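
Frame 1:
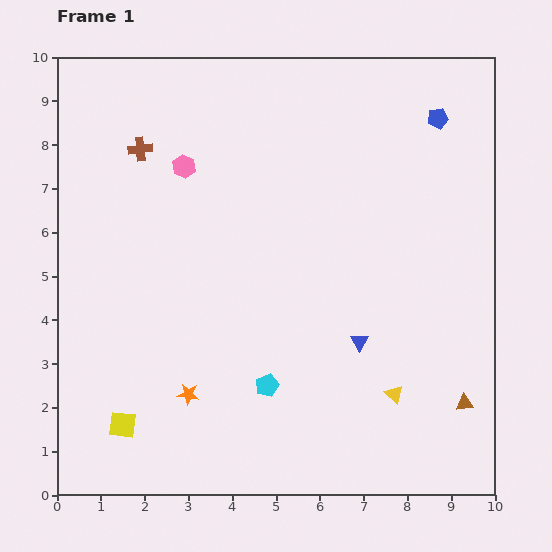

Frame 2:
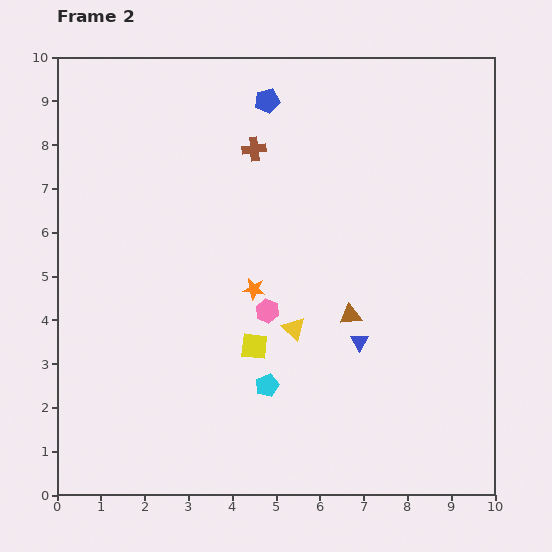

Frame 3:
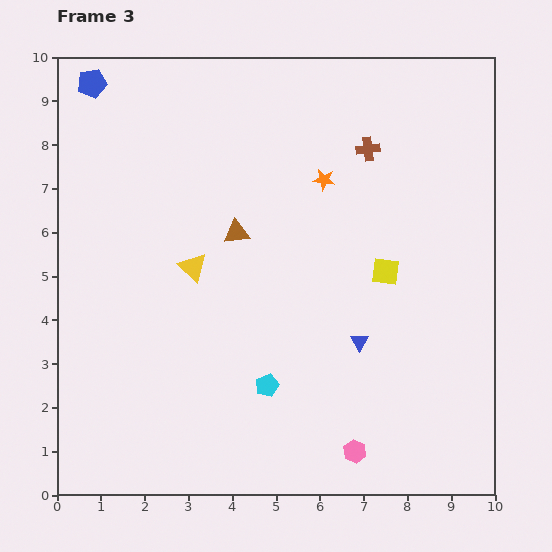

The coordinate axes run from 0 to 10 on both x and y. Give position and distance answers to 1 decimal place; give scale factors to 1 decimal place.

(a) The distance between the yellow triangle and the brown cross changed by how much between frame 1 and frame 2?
-3.9

Distance in frame 1: 8.1. Distance in frame 2: 4.2.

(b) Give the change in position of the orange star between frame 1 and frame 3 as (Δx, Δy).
(3.1, 4.9)

The orange star was at (3.0, 2.3) in frame 1 and (6.1, 7.2) in frame 3.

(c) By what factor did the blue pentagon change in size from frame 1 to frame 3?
1.4×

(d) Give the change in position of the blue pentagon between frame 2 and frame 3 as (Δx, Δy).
(-4.0, 0.4)

The blue pentagon was at (4.8, 9.0) in frame 2 and (0.8, 9.4) in frame 3.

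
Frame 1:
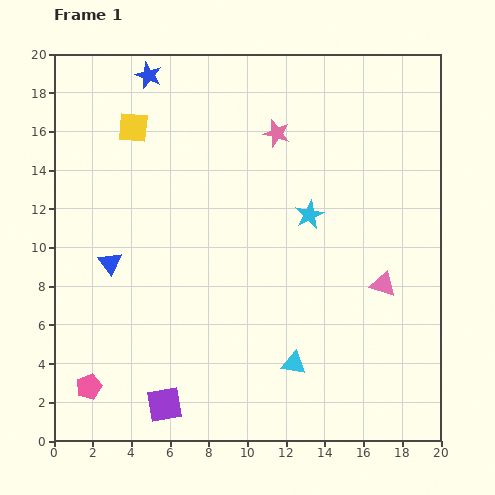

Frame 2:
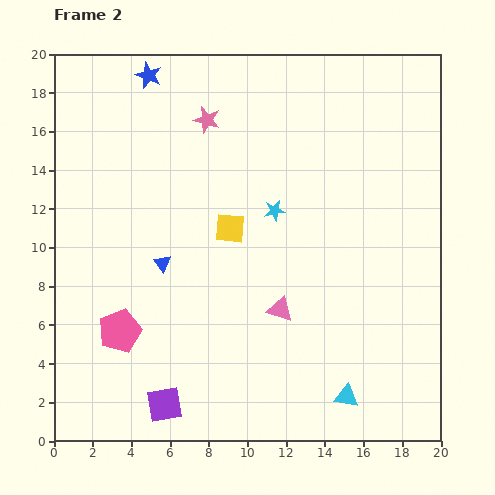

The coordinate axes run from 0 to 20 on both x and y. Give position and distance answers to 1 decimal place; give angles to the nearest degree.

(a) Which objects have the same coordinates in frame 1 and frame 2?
the purple square, the blue star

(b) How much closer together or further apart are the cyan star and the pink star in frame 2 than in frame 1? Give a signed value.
+1.4

Distance in frame 1: 4.5. Distance in frame 2: 5.9.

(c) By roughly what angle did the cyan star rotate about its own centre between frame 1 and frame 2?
17° clockwise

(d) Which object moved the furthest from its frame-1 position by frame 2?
the yellow square

(moved 7.2; next 5.5)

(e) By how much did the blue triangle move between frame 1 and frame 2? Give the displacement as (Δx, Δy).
(2.7, 0.0)

The blue triangle was at (2.9, 9.2) in frame 1 and (5.6, 9.2) in frame 2.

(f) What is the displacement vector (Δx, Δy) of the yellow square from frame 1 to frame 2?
(5.0, -5.2)

The yellow square was at (4.1, 16.2) in frame 1 and (9.1, 11.0) in frame 2.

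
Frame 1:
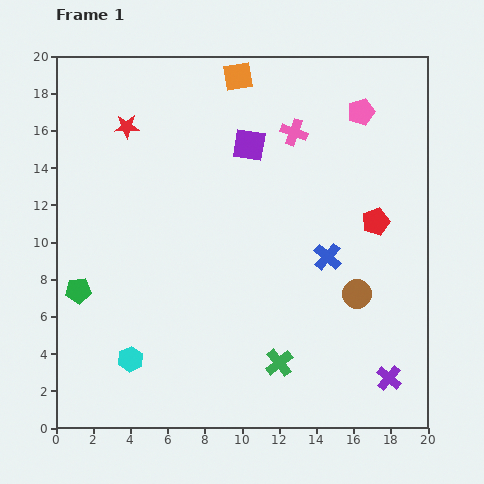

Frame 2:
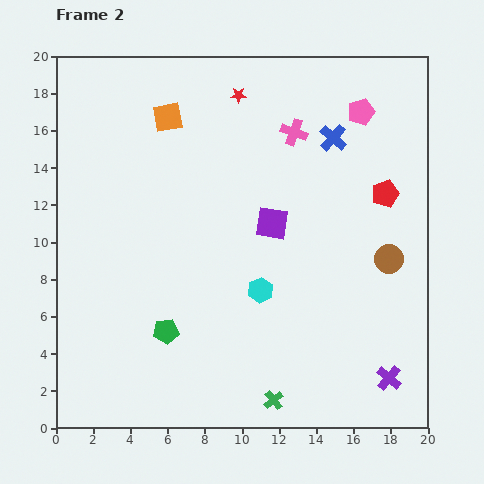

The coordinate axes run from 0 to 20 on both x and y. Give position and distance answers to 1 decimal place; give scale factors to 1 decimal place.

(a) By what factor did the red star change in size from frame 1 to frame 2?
0.6×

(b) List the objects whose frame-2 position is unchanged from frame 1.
the pink pentagon, the pink cross, the purple cross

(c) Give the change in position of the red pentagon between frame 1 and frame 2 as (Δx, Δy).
(0.5, 1.5)

The red pentagon was at (17.2, 11.1) in frame 1 and (17.7, 12.6) in frame 2.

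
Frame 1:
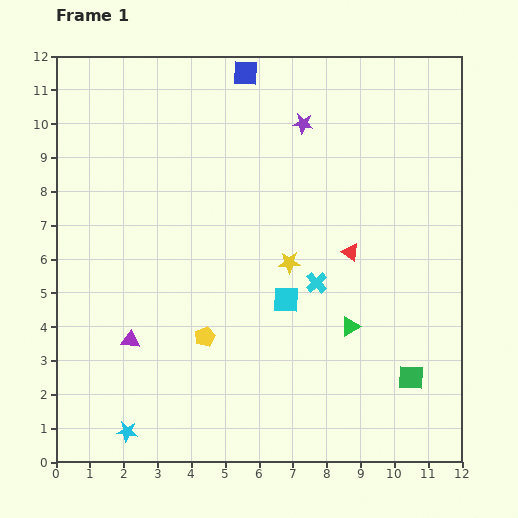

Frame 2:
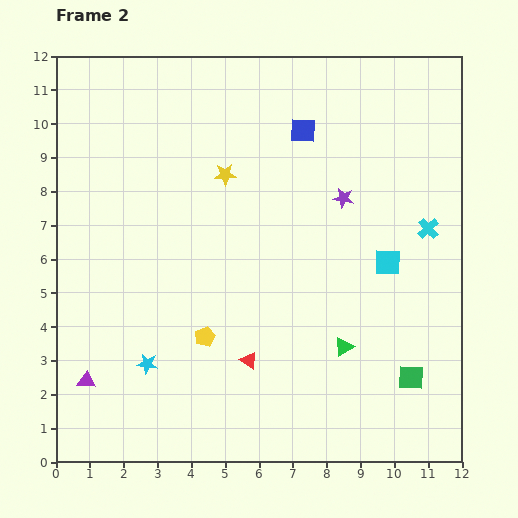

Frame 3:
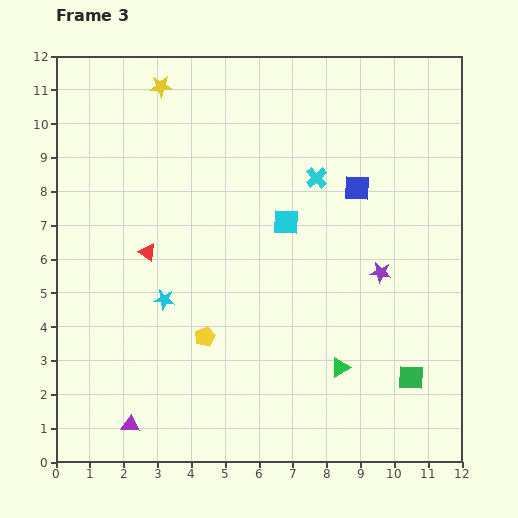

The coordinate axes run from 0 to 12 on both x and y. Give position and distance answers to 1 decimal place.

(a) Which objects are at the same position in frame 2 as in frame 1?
the green square, the yellow pentagon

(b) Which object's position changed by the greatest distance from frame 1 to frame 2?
the red triangle

(moved 4.4; next 3.7)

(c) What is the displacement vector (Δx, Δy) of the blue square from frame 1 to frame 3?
(3.3, -3.4)

The blue square was at (5.6, 11.5) in frame 1 and (8.9, 8.1) in frame 3.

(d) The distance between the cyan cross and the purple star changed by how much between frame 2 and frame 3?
+0.7

Distance in frame 2: 2.7. Distance in frame 3: 3.4.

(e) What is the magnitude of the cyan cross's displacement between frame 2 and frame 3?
3.6

The cyan cross moved from (11.0, 6.9) to (7.7, 8.4), a distance of √(3.3² + 1.5²) ≈ 3.6.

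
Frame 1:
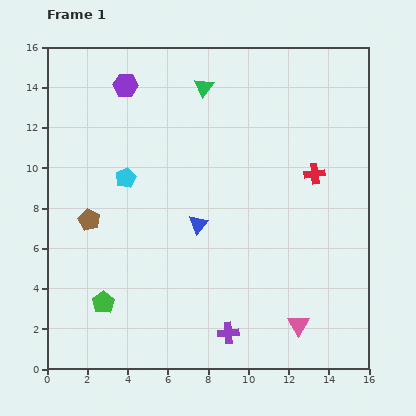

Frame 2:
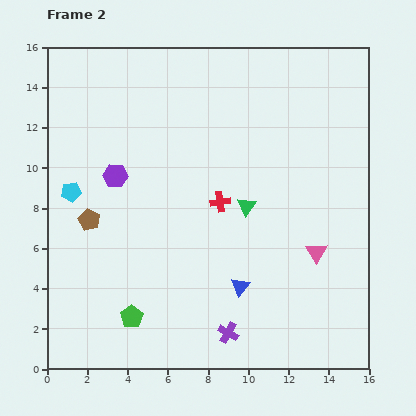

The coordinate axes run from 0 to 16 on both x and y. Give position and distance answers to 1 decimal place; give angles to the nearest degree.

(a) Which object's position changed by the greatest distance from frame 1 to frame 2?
the green triangle

(moved 6.3; next 4.9)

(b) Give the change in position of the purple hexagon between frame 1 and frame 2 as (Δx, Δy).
(-0.5, -4.5)

The purple hexagon was at (3.9, 14.1) in frame 1 and (3.4, 9.6) in frame 2.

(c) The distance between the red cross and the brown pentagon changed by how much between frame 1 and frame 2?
-4.8

Distance in frame 1: 11.4. Distance in frame 2: 6.6.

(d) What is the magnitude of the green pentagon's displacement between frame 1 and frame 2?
1.6

The green pentagon moved from (2.8, 3.3) to (4.2, 2.6), a distance of √(1.4² + 0.7²) ≈ 1.6.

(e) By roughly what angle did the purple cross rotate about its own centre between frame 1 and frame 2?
34° clockwise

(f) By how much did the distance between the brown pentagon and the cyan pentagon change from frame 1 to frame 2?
-1.1

Distance in frame 1: 2.8. Distance in frame 2: 1.7.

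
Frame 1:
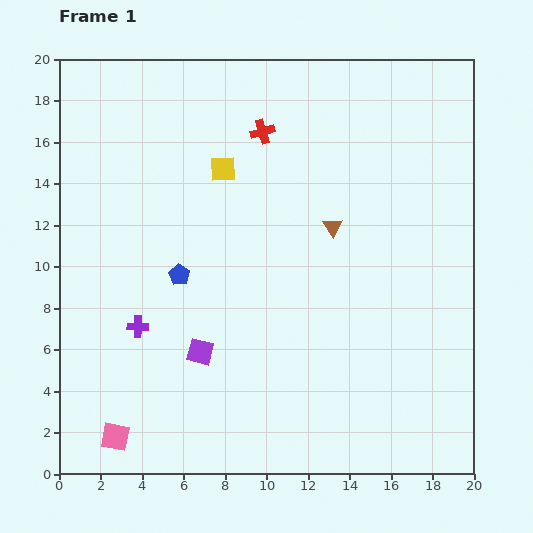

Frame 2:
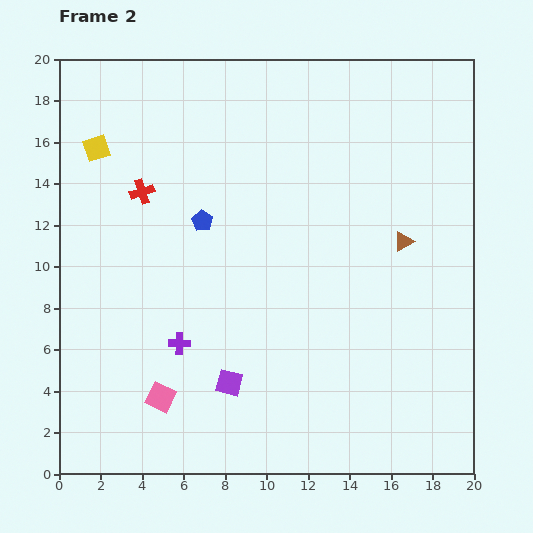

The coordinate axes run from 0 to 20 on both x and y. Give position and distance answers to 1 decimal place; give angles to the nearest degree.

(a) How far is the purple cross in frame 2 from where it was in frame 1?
2.2

The purple cross moved from (3.8, 7.1) to (5.8, 6.3), a distance of √(2.0² + 0.8²) ≈ 2.2.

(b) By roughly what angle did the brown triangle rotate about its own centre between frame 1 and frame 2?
34° clockwise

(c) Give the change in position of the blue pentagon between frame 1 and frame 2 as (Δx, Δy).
(1.1, 2.6)

The blue pentagon was at (5.8, 9.6) in frame 1 and (6.9, 12.2) in frame 2.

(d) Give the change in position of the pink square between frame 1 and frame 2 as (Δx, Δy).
(2.2, 1.9)

The pink square was at (2.7, 1.8) in frame 1 and (4.9, 3.7) in frame 2.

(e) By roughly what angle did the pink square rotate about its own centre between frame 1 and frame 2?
15° clockwise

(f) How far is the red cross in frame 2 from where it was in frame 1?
6.5

The red cross moved from (9.8, 16.5) to (4.0, 13.6), a distance of √(5.8² + 2.9²) ≈ 6.5.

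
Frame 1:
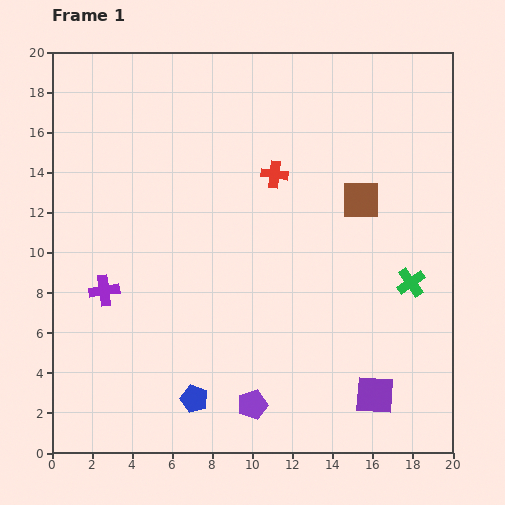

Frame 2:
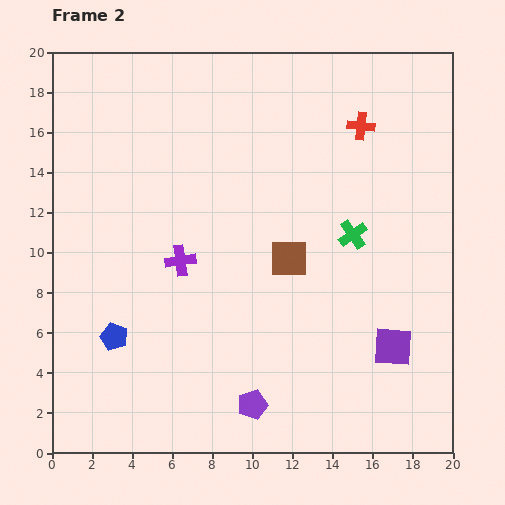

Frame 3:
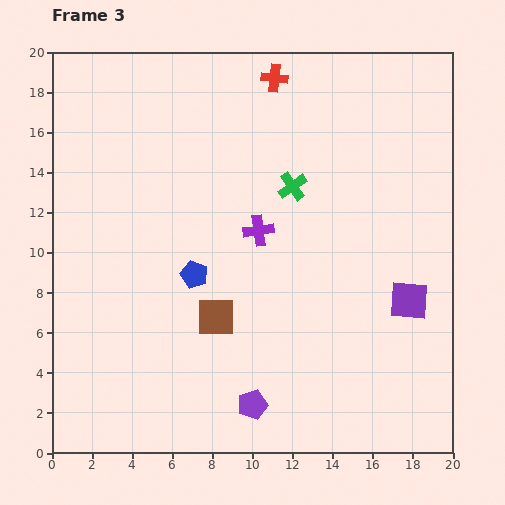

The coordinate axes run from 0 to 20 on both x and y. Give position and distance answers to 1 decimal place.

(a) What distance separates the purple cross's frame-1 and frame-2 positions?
4.1

The purple cross moved from (2.6, 8.1) to (6.4, 9.6), a distance of √(3.8² + 1.5²) ≈ 4.1.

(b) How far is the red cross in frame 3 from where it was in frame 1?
4.8

The red cross moved from (11.1, 13.9) to (11.1, 18.7), a distance of √(0.0² + 4.8²) ≈ 4.8.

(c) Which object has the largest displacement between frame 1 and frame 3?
the brown square

(moved 9.2; next 8.3)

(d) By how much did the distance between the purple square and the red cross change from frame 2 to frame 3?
+1.9

Distance in frame 2: 11.1. Distance in frame 3: 13.0.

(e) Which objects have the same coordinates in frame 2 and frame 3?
the purple pentagon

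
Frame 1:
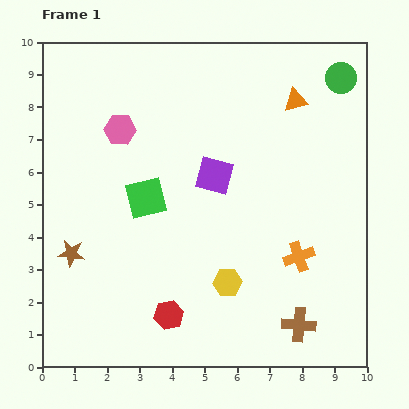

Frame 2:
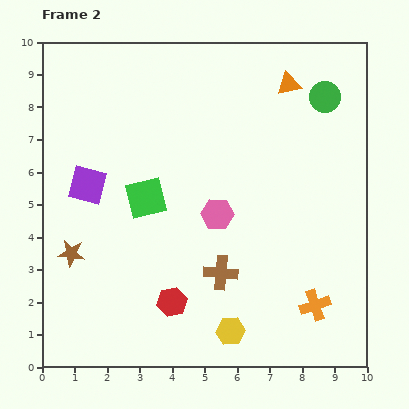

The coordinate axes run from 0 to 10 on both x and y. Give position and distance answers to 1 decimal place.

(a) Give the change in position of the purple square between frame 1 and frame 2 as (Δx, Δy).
(-3.9, -0.3)

The purple square was at (5.3, 5.9) in frame 1 and (1.4, 5.6) in frame 2.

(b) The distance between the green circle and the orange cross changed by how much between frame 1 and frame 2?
+0.7

Distance in frame 1: 5.7. Distance in frame 2: 6.4.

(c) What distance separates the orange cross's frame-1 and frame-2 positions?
1.6

The orange cross moved from (7.9, 3.4) to (8.4, 1.9), a distance of √(0.5² + 1.5²) ≈ 1.6.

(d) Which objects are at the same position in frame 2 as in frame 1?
the green square, the brown star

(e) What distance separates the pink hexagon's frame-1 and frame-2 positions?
4.0

The pink hexagon moved from (2.4, 7.3) to (5.4, 4.7), a distance of √(3.0² + 2.6²) ≈ 4.0.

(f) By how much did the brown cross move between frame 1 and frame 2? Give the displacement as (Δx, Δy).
(-2.4, 1.6)

The brown cross was at (7.9, 1.3) in frame 1 and (5.5, 2.9) in frame 2.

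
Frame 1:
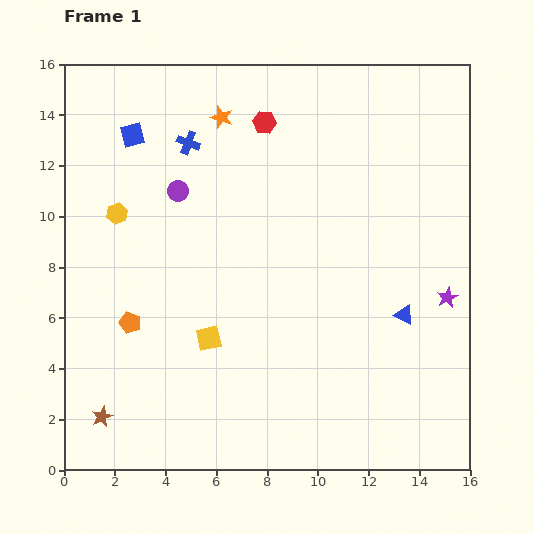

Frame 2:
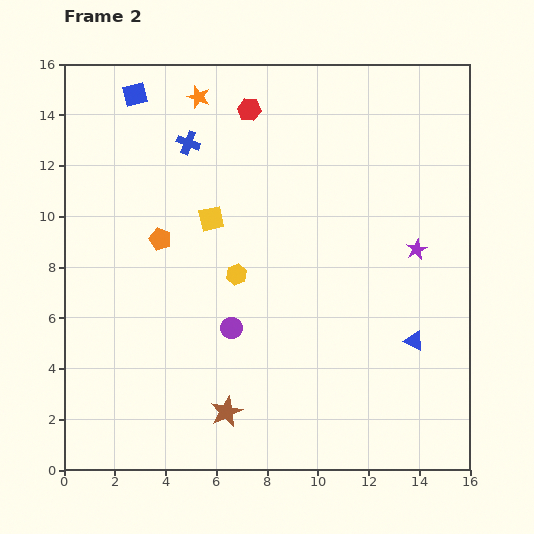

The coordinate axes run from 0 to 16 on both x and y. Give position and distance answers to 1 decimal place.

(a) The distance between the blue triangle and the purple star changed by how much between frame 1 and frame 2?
+1.8

Distance in frame 1: 1.8. Distance in frame 2: 3.6.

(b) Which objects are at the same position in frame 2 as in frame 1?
the blue cross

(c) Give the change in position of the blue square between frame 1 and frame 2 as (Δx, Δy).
(0.1, 1.6)

The blue square was at (2.7, 13.2) in frame 1 and (2.8, 14.8) in frame 2.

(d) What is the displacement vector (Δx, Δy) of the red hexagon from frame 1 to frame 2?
(-0.6, 0.5)

The red hexagon was at (7.9, 13.7) in frame 1 and (7.3, 14.2) in frame 2.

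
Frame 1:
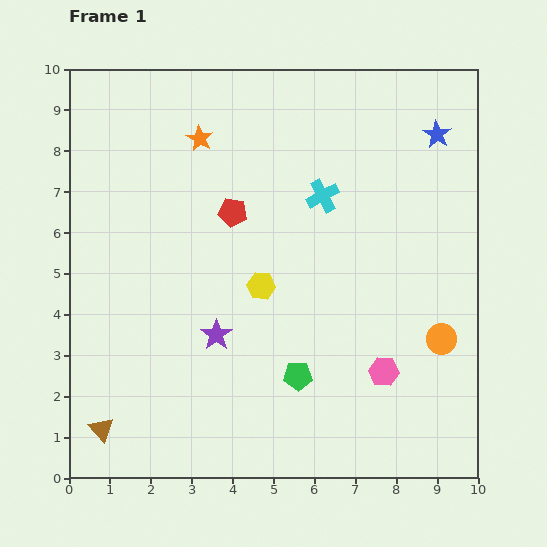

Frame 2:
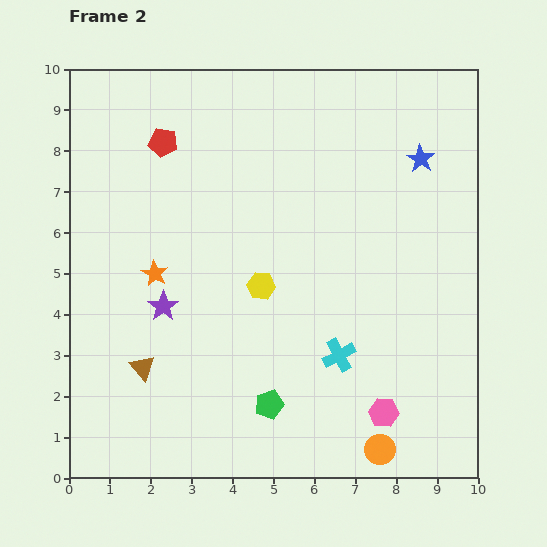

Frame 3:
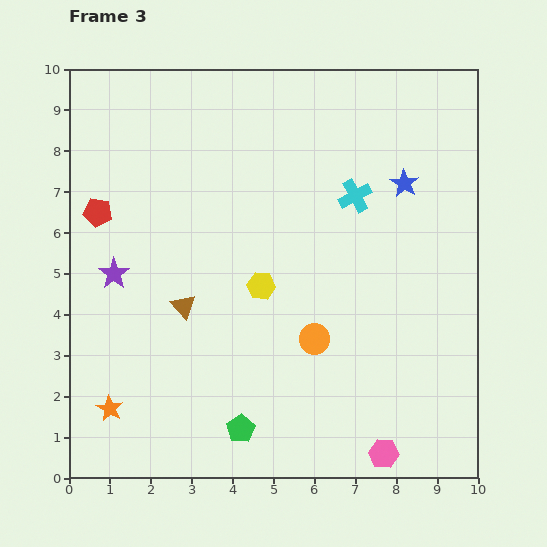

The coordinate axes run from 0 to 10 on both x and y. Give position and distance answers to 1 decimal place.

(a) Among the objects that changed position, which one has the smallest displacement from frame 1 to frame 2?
the blue star

(moved 0.7)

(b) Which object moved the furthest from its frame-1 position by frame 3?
the orange star

(moved 7.0; next 3.6)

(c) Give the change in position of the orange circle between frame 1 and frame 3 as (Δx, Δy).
(-3.1, 0.0)

The orange circle was at (9.1, 3.4) in frame 1 and (6.0, 3.4) in frame 3.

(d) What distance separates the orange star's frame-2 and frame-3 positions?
3.5

The orange star moved from (2.1, 5.0) to (1.0, 1.7), a distance of √(1.1² + 3.3²) ≈ 3.5.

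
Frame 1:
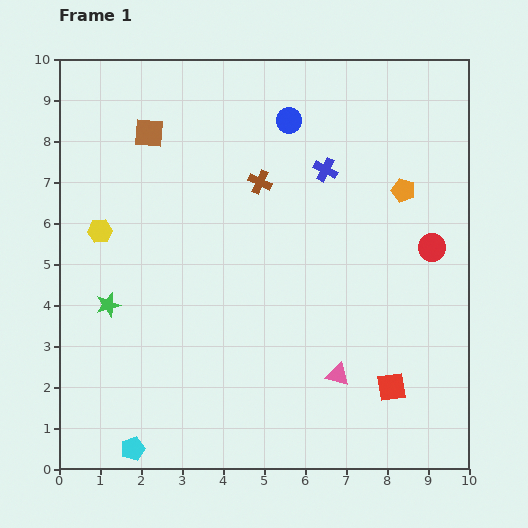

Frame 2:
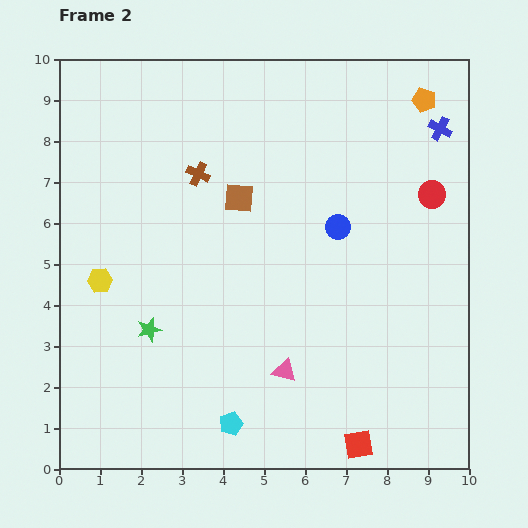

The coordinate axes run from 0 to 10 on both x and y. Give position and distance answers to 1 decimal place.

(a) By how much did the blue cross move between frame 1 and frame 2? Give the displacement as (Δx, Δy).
(2.8, 1.0)

The blue cross was at (6.5, 7.3) in frame 1 and (9.3, 8.3) in frame 2.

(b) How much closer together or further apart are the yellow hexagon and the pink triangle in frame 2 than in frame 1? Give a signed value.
-1.8

Distance in frame 1: 6.8. Distance in frame 2: 5.0.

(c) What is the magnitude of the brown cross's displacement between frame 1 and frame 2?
1.5

The brown cross moved from (4.9, 7.0) to (3.4, 7.2), a distance of √(1.5² + 0.2²) ≈ 1.5.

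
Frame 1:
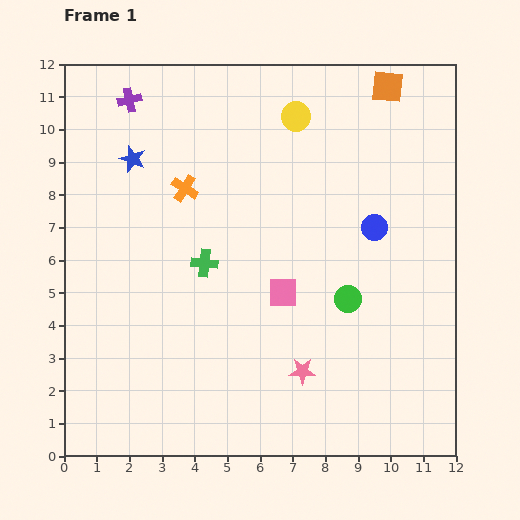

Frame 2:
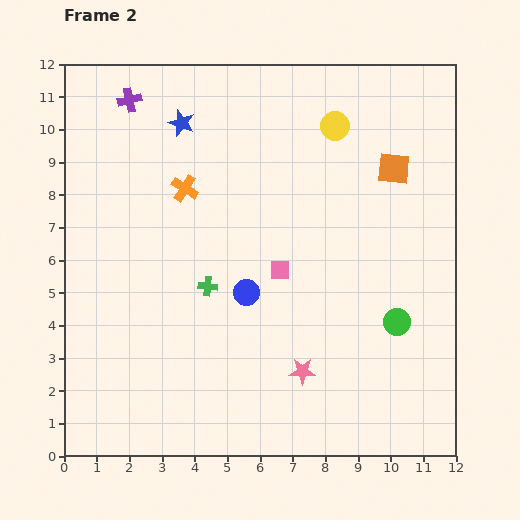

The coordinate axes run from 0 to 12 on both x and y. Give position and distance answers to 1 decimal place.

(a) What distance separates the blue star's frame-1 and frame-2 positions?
1.9

The blue star moved from (2.1, 9.1) to (3.6, 10.2), a distance of √(1.5² + 1.1²) ≈ 1.9.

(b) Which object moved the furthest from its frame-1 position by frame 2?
the blue circle

(moved 4.4; next 2.5)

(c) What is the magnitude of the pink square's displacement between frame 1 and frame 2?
0.7

The pink square moved from (6.7, 5.0) to (6.6, 5.7), a distance of √(0.1² + 0.7²) ≈ 0.7.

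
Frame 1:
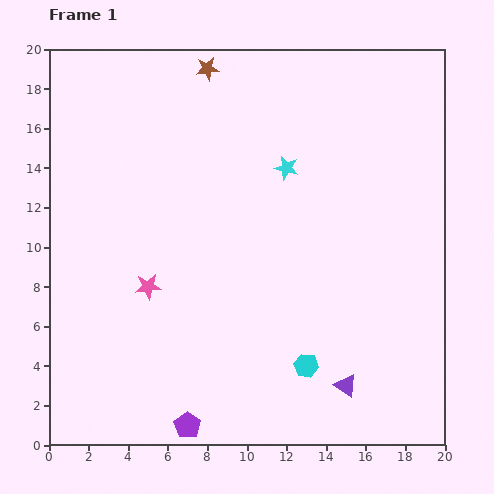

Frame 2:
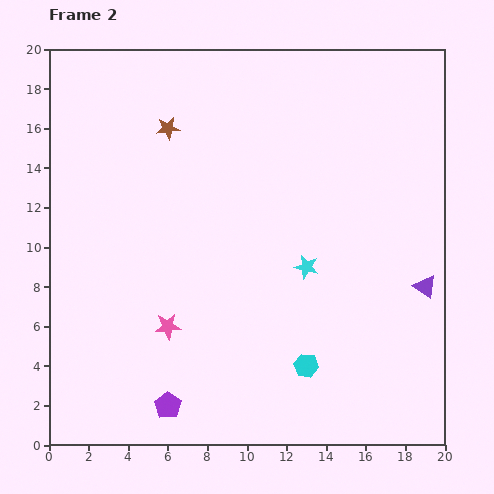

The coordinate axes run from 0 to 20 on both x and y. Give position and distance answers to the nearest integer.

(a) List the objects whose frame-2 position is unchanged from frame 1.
the cyan hexagon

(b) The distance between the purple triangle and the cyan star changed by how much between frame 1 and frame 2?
-5

Distance in frame 1: 11. Distance in frame 2: 6.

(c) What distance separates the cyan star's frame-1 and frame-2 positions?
5

The cyan star moved from (12, 14) to (13, 9), a distance of √(1² + 5²) ≈ 5.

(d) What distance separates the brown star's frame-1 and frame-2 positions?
4

The brown star moved from (8, 19) to (6, 16), a distance of √(2² + 3²) ≈ 4.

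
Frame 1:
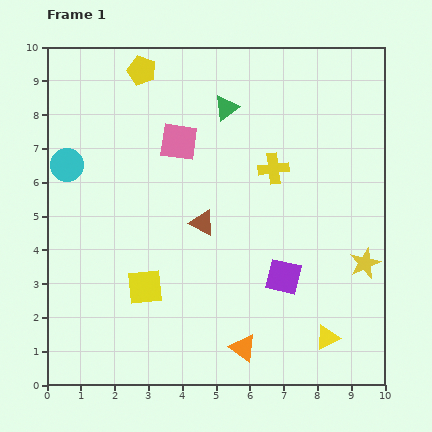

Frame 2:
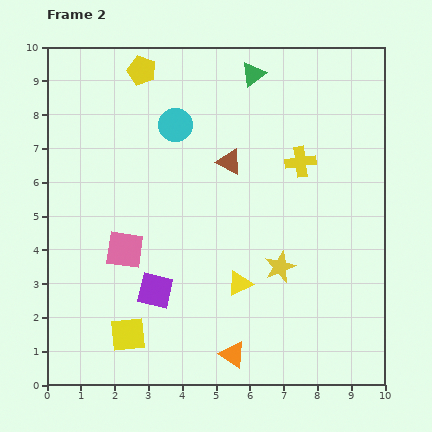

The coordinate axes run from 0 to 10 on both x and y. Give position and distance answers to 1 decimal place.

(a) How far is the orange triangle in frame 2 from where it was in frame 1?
0.4

The orange triangle moved from (5.8, 1.1) to (5.5, 0.9), a distance of √(0.3² + 0.2²) ≈ 0.4.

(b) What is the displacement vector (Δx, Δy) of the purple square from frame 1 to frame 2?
(-3.8, -0.4)

The purple square was at (7.0, 3.2) in frame 1 and (3.2, 2.8) in frame 2.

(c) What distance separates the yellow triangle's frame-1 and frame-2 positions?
3.1

The yellow triangle moved from (8.3, 1.4) to (5.7, 3.0), a distance of √(2.6² + 1.6²) ≈ 3.1.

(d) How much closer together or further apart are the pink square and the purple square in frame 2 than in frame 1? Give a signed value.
-3.6

Distance in frame 1: 5.1. Distance in frame 2: 1.5.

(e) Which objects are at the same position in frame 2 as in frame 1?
the yellow pentagon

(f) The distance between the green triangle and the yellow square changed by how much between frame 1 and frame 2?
+2.7

Distance in frame 1: 5.8. Distance in frame 2: 8.5.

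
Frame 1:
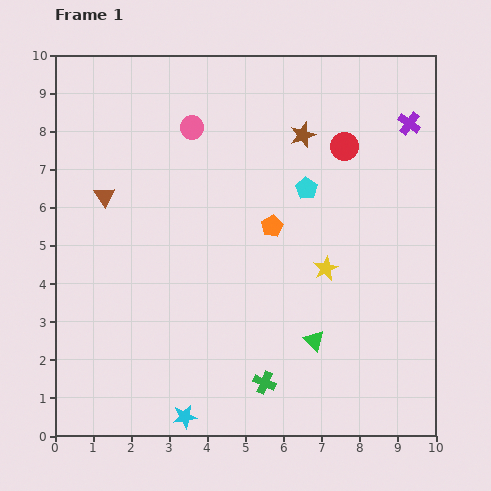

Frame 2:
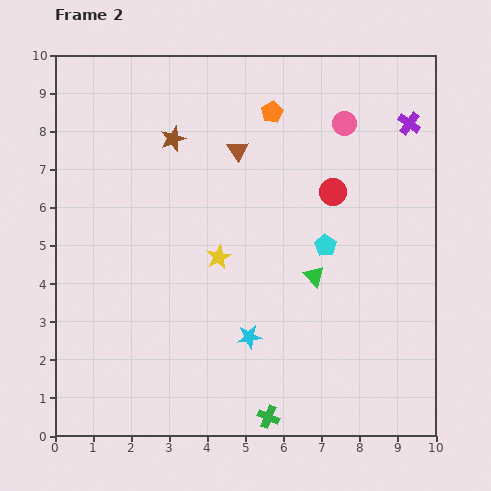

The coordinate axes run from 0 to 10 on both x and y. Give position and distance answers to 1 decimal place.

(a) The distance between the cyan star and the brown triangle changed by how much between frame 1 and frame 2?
-1.3

Distance in frame 1: 6.2. Distance in frame 2: 4.9.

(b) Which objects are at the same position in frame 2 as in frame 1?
the purple cross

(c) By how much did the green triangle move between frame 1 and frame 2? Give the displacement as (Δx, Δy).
(0.0, 1.7)

The green triangle was at (6.8, 2.5) in frame 1 and (6.8, 4.2) in frame 2.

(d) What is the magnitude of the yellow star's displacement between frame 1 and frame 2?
2.8

The yellow star moved from (7.1, 4.4) to (4.3, 4.7), a distance of √(2.8² + 0.3²) ≈ 2.8.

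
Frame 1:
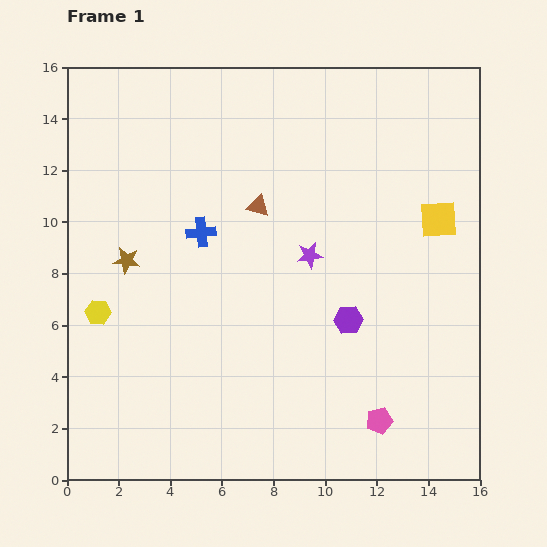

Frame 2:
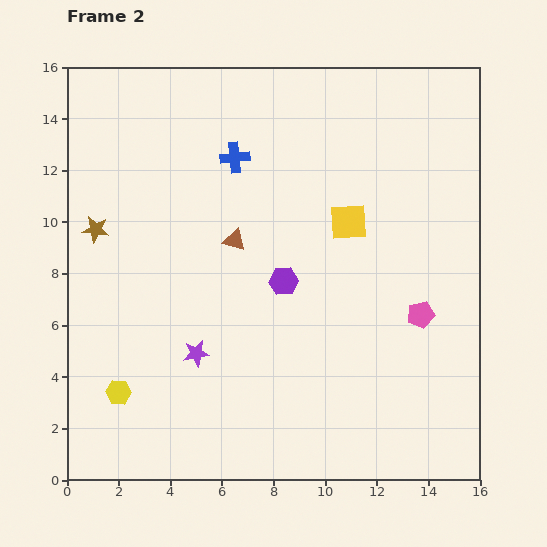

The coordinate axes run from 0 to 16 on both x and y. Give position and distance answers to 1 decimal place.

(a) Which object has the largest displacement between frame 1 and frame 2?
the purple star

(moved 5.8; next 4.4)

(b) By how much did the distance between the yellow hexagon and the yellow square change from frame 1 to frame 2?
-2.6

Distance in frame 1: 13.7. Distance in frame 2: 11.1.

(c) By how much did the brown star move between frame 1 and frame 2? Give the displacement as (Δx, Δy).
(-1.2, 1.2)

The brown star was at (2.3, 8.5) in frame 1 and (1.1, 9.7) in frame 2.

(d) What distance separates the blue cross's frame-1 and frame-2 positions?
3.2

The blue cross moved from (5.2, 9.6) to (6.5, 12.5), a distance of √(1.3² + 2.9²) ≈ 3.2.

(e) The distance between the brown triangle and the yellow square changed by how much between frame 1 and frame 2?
-2.5

Distance in frame 1: 7.0. Distance in frame 2: 4.5.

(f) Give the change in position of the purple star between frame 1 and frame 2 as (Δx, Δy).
(-4.4, -3.8)

The purple star was at (9.4, 8.7) in frame 1 and (5.0, 4.9) in frame 2.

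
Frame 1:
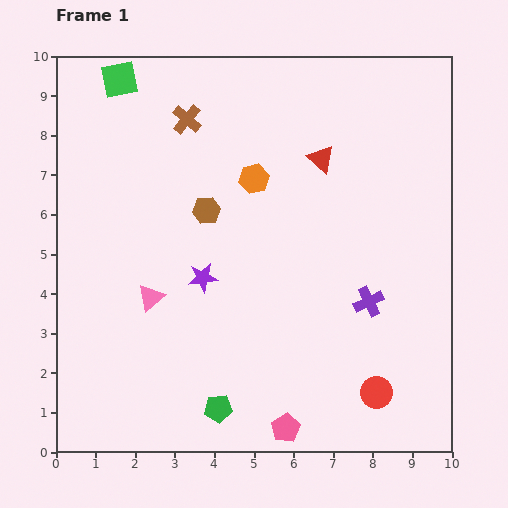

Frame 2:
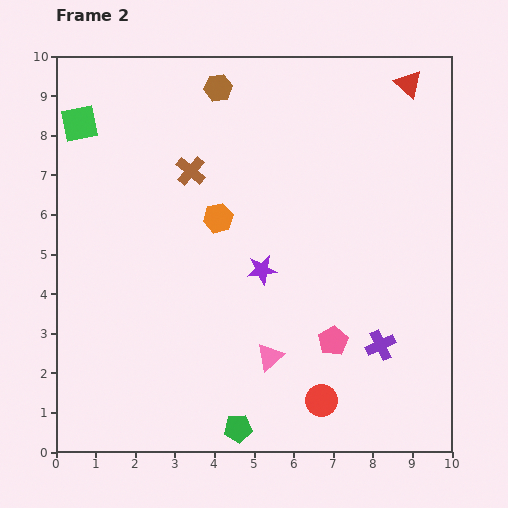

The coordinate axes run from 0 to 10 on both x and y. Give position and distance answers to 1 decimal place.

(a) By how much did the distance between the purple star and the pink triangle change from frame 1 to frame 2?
+0.8

Distance in frame 1: 1.4. Distance in frame 2: 2.2.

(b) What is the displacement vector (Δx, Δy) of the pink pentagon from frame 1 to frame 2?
(1.2, 2.2)

The pink pentagon was at (5.8, 0.6) in frame 1 and (7.0, 2.8) in frame 2.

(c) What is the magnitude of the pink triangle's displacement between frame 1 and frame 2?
3.4

The pink triangle moved from (2.4, 3.9) to (5.4, 2.4), a distance of √(3.0² + 1.5²) ≈ 3.4.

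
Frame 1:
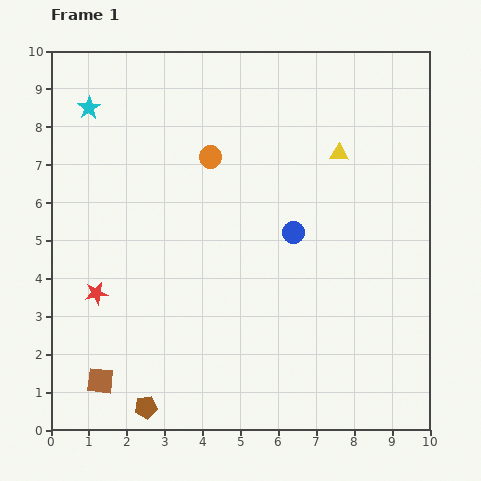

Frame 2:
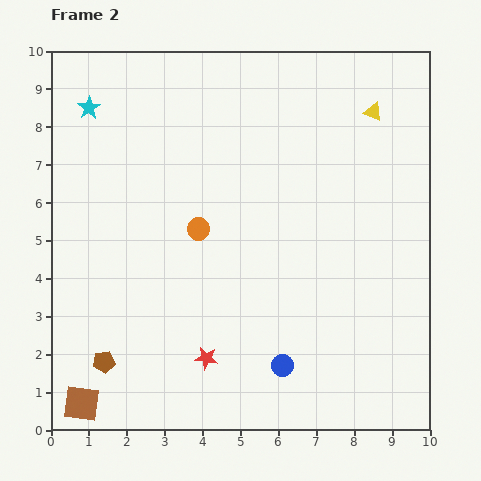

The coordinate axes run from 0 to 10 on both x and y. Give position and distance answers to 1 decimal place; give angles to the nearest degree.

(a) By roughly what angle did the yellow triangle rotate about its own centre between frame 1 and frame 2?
17° clockwise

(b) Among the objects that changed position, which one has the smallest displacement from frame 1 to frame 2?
the brown square

(moved 0.8)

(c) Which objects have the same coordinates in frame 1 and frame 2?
the cyan star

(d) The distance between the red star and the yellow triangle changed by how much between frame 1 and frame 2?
+0.4

Distance in frame 1: 7.4. Distance in frame 2: 7.8.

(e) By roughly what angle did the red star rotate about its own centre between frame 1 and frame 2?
16° clockwise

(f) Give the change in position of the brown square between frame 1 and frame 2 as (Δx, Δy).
(-0.5, -0.6)

The brown square was at (1.3, 1.3) in frame 1 and (0.8, 0.7) in frame 2.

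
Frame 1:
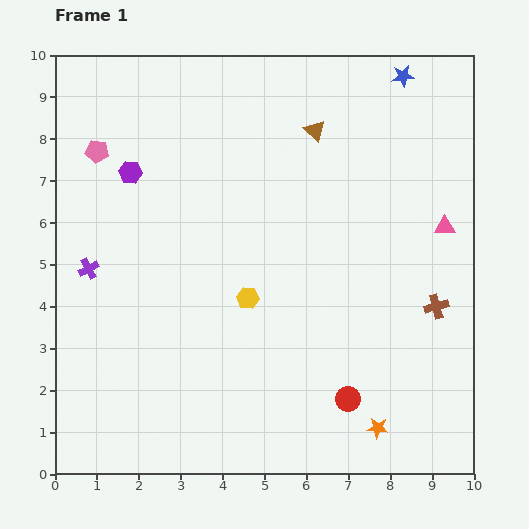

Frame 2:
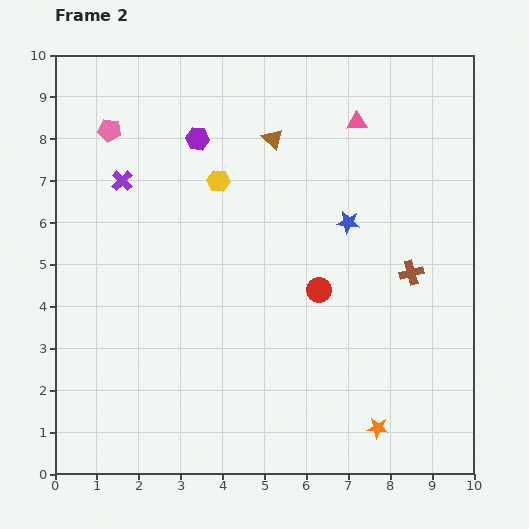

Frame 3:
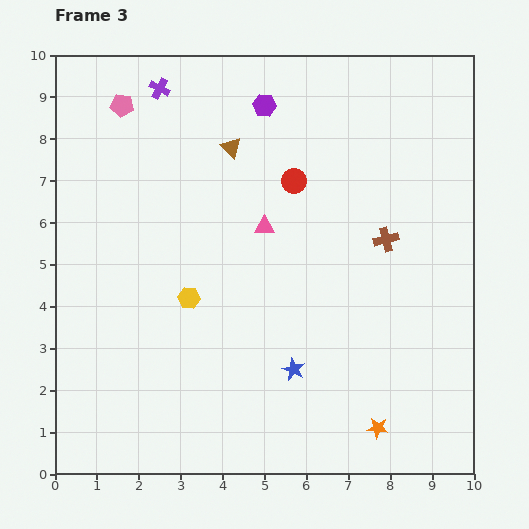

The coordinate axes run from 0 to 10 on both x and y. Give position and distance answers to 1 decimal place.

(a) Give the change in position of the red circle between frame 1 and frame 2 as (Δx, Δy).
(-0.7, 2.6)

The red circle was at (7.0, 1.8) in frame 1 and (6.3, 4.4) in frame 2.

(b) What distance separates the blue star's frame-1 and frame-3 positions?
7.5

The blue star moved from (8.3, 9.5) to (5.7, 2.5), a distance of √(2.6² + 7.0²) ≈ 7.5.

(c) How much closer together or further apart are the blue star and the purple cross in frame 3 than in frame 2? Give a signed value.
+1.9

Distance in frame 2: 5.5. Distance in frame 3: 7.4.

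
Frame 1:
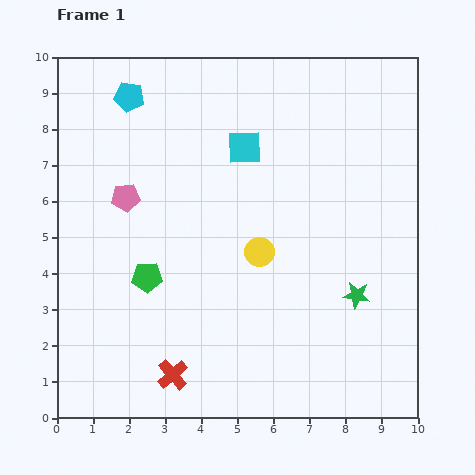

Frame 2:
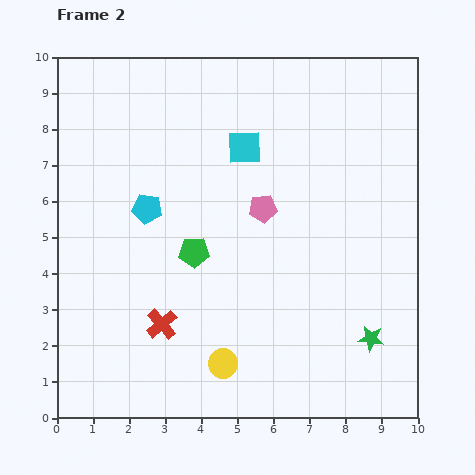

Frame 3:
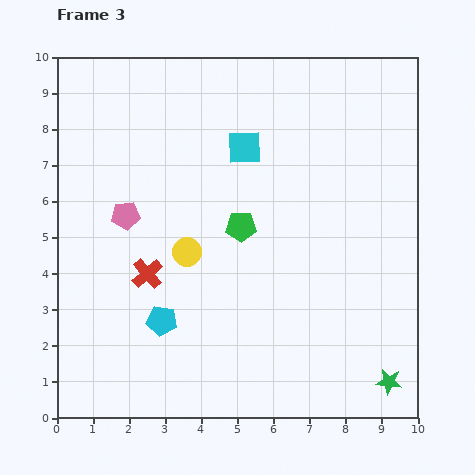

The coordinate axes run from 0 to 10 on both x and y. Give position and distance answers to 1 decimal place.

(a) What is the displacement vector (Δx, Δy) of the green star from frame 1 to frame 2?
(0.4, -1.2)

The green star was at (8.3, 3.4) in frame 1 and (8.7, 2.2) in frame 2.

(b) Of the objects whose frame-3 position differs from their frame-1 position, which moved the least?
the pink pentagon

(moved 0.5)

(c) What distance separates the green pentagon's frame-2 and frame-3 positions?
1.5

The green pentagon moved from (3.8, 4.6) to (5.1, 5.3), a distance of √(1.3² + 0.7²) ≈ 1.5.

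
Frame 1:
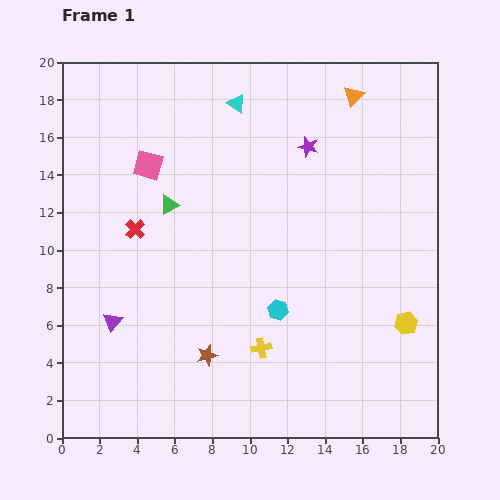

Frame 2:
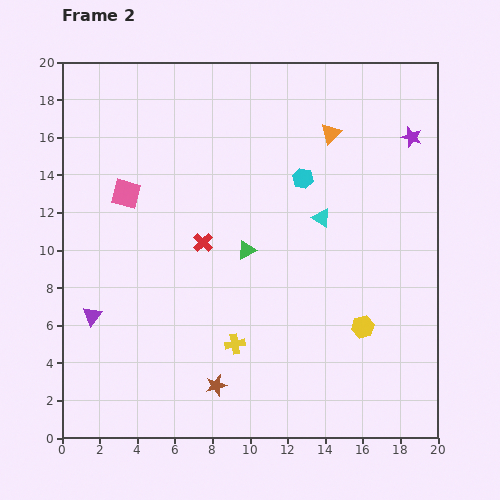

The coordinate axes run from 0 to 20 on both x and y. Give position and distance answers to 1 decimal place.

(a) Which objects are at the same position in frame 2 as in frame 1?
none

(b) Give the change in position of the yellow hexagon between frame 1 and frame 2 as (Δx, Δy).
(-2.3, -0.2)

The yellow hexagon was at (18.3, 6.1) in frame 1 and (16.0, 5.9) in frame 2.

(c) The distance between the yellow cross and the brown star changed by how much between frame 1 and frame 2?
-0.5

Distance in frame 1: 2.9. Distance in frame 2: 2.4.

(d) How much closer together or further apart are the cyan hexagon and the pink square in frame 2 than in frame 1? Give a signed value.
-0.9

Distance in frame 1: 10.3. Distance in frame 2: 9.4.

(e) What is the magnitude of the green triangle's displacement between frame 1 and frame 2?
4.8

The green triangle moved from (5.7, 12.4) to (9.8, 10.0), a distance of √(4.1² + 2.4²) ≈ 4.8.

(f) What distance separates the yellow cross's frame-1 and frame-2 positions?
1.4

The yellow cross moved from (10.6, 4.8) to (9.2, 5.0), a distance of √(1.4² + 0.2²) ≈ 1.4.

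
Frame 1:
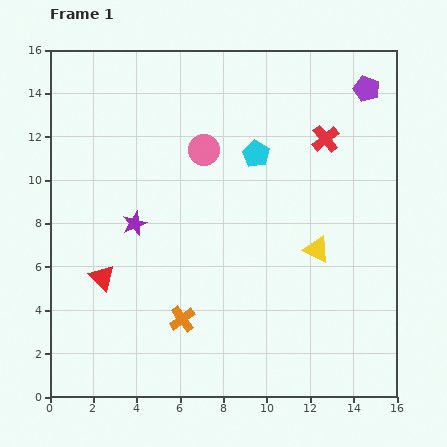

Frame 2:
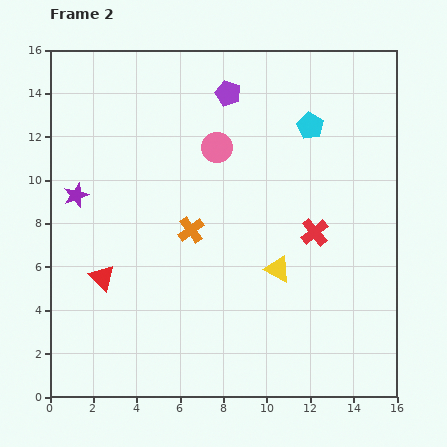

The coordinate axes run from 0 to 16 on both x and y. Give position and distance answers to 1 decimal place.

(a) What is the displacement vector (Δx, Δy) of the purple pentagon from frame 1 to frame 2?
(-6.4, -0.2)

The purple pentagon was at (14.6, 14.2) in frame 1 and (8.2, 14.0) in frame 2.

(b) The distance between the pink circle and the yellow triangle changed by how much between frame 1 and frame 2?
-0.6

Distance in frame 1: 6.9. Distance in frame 2: 6.3.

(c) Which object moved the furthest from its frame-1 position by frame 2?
the purple pentagon

(moved 6.4; next 4.3)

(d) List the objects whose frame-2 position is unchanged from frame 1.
the red triangle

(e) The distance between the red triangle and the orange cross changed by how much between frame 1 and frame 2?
+0.5

Distance in frame 1: 4.2. Distance in frame 2: 4.7.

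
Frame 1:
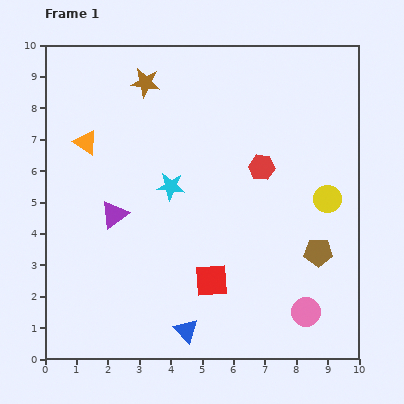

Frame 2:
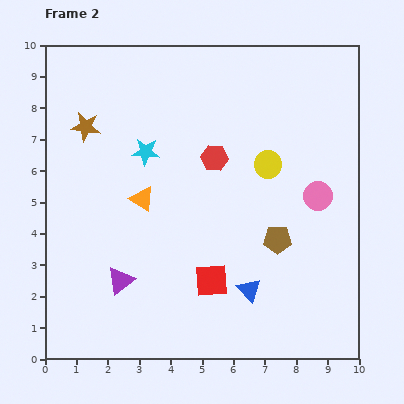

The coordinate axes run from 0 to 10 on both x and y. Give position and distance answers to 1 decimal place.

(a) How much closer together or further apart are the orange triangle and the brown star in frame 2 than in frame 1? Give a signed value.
+0.2

Distance in frame 1: 2.7. Distance in frame 2: 2.9.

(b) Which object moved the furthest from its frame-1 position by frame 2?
the pink circle

(moved 3.7; next 2.5)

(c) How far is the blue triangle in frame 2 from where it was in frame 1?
2.4

The blue triangle moved from (4.5, 0.9) to (6.5, 2.2), a distance of √(2.0² + 1.3²) ≈ 2.4.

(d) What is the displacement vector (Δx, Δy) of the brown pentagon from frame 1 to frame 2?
(-1.3, 0.4)

The brown pentagon was at (8.7, 3.4) in frame 1 and (7.4, 3.8) in frame 2.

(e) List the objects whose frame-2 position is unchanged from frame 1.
the red square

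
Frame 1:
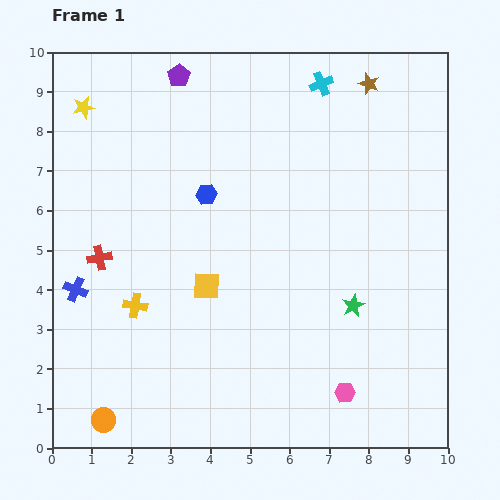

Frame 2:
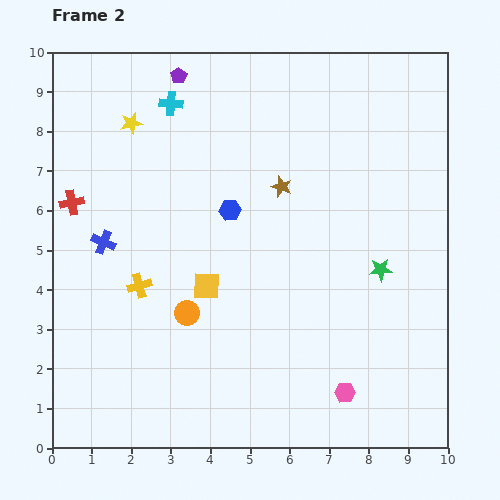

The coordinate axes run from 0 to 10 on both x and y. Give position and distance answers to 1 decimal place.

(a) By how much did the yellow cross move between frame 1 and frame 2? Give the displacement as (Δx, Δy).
(0.1, 0.5)

The yellow cross was at (2.1, 3.6) in frame 1 and (2.2, 4.1) in frame 2.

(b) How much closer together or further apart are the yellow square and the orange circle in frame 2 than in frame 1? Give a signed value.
-3.4

Distance in frame 1: 4.3. Distance in frame 2: 0.9.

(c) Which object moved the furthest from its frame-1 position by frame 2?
the cyan cross

(moved 3.8; next 3.4)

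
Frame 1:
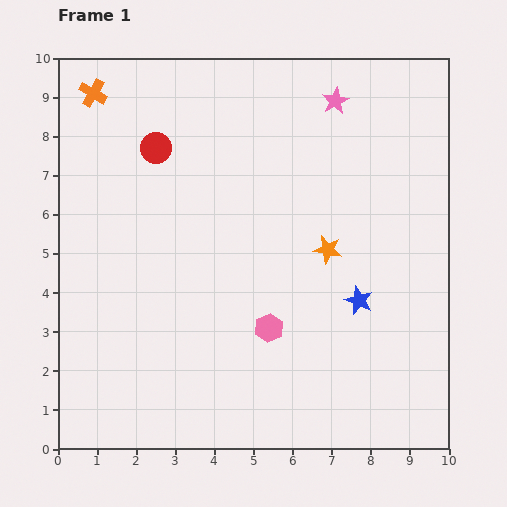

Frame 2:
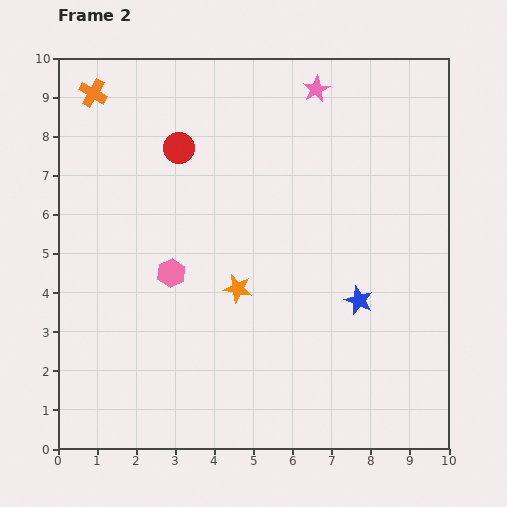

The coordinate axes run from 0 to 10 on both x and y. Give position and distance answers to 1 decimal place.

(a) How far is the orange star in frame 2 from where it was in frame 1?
2.5

The orange star moved from (6.9, 5.1) to (4.6, 4.1), a distance of √(2.3² + 1.0²) ≈ 2.5.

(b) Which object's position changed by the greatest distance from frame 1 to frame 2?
the pink hexagon

(moved 2.9; next 2.5)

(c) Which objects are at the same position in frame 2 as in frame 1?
the orange cross, the blue star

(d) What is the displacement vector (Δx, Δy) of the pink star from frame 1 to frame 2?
(-0.5, 0.3)

The pink star was at (7.1, 8.9) in frame 1 and (6.6, 9.2) in frame 2.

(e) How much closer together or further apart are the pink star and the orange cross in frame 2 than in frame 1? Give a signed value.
-0.5

Distance in frame 1: 6.2. Distance in frame 2: 5.7.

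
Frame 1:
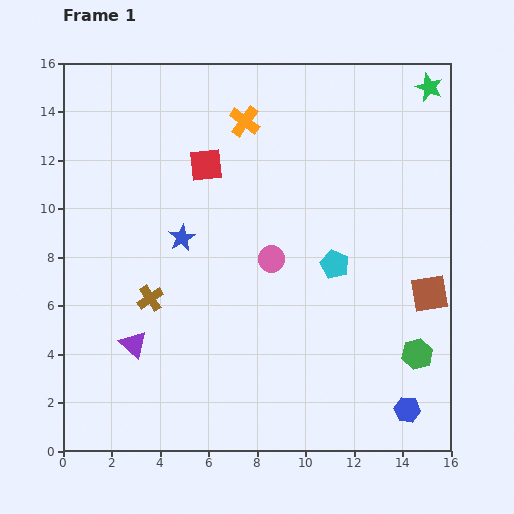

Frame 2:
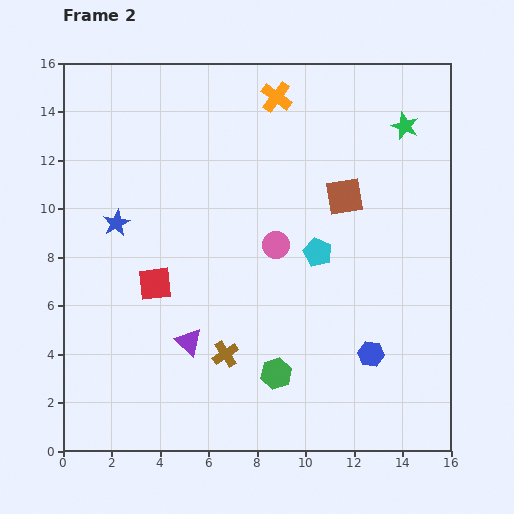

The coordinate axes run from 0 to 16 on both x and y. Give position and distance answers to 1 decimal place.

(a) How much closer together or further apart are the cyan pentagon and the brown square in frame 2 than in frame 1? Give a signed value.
-1.6

Distance in frame 1: 4.1. Distance in frame 2: 2.5.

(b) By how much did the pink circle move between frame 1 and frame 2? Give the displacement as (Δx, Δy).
(0.2, 0.6)

The pink circle was at (8.6, 7.9) in frame 1 and (8.8, 8.5) in frame 2.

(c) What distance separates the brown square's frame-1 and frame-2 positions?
5.3

The brown square moved from (15.1, 6.5) to (11.6, 10.5), a distance of √(3.5² + 4.0²) ≈ 5.3.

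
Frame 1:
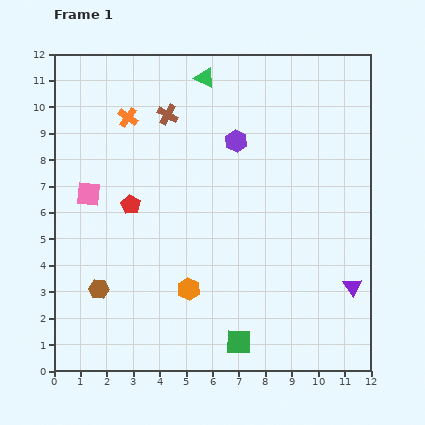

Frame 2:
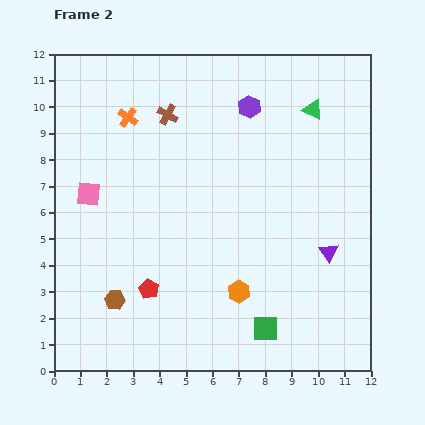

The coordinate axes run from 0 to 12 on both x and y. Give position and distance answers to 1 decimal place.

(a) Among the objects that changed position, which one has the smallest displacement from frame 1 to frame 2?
the brown hexagon

(moved 0.7)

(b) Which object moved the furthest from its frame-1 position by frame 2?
the green triangle

(moved 4.3; next 3.3)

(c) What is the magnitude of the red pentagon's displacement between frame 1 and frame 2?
3.3

The red pentagon moved from (2.9, 6.3) to (3.6, 3.1), a distance of √(0.7² + 3.2²) ≈ 3.3.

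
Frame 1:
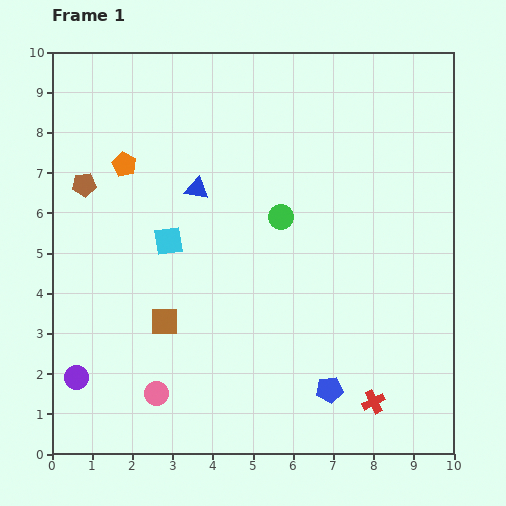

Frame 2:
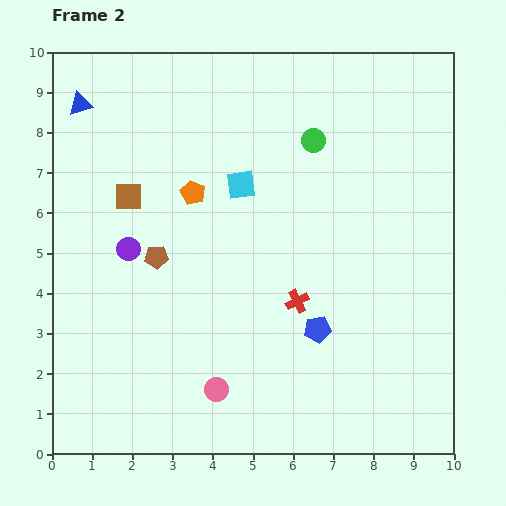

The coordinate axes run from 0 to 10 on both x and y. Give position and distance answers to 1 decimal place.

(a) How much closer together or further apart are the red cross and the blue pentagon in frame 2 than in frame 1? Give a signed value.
-0.2

Distance in frame 1: 1.1. Distance in frame 2: 0.9.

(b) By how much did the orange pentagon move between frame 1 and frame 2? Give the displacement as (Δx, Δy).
(1.7, -0.7)

The orange pentagon was at (1.8, 7.2) in frame 1 and (3.5, 6.5) in frame 2.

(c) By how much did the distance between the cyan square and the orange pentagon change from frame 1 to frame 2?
-1.0

Distance in frame 1: 2.2. Distance in frame 2: 1.2.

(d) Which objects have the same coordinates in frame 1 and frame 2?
none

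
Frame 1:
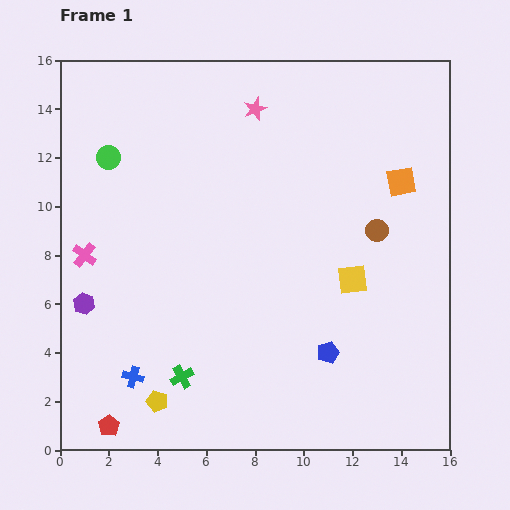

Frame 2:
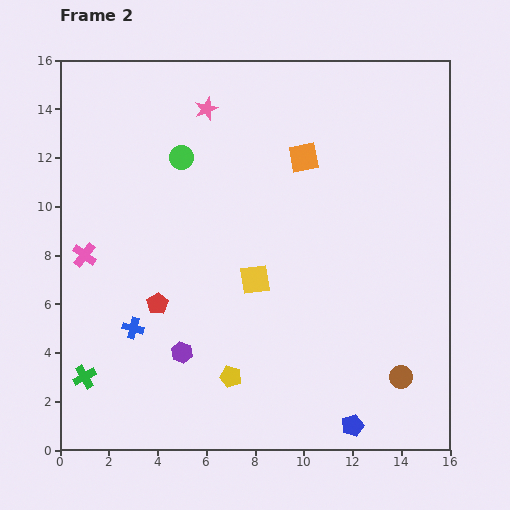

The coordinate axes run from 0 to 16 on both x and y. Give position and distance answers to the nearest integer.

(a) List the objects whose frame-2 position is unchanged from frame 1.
the pink cross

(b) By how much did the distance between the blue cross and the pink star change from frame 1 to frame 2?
-3

Distance in frame 1: 12. Distance in frame 2: 9.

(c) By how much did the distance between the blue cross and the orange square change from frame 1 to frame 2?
-4

Distance in frame 1: 14. Distance in frame 2: 10.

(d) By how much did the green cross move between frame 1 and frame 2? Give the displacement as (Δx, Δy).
(-4, 0)

The green cross was at (5, 3) in frame 1 and (1, 3) in frame 2.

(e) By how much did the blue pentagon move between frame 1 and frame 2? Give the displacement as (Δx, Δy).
(1, -3)

The blue pentagon was at (11, 4) in frame 1 and (12, 1) in frame 2.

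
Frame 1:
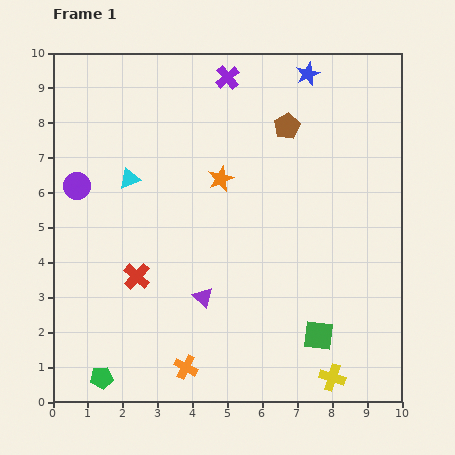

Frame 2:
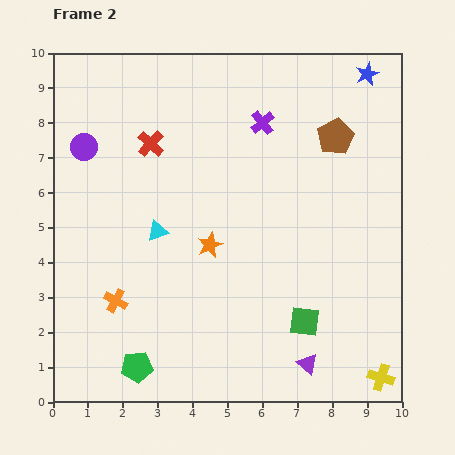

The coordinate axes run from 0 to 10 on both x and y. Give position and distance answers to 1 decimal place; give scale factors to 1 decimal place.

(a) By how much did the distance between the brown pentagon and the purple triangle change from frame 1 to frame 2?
+1.0

Distance in frame 1: 5.5. Distance in frame 2: 6.5.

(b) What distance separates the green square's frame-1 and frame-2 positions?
0.6

The green square moved from (7.6, 1.9) to (7.2, 2.3), a distance of √(0.4² + 0.4²) ≈ 0.6.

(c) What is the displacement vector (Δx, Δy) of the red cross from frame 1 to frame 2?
(0.4, 3.8)

The red cross was at (2.4, 3.6) in frame 1 and (2.8, 7.4) in frame 2.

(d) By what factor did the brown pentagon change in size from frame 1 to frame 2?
1.4×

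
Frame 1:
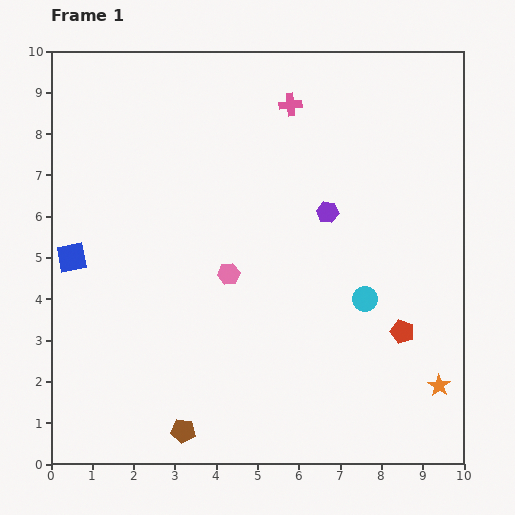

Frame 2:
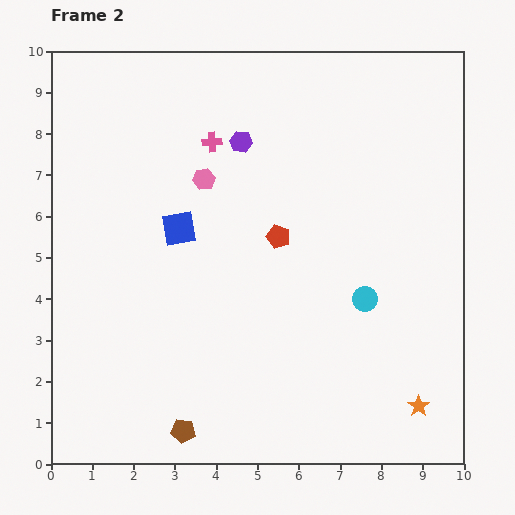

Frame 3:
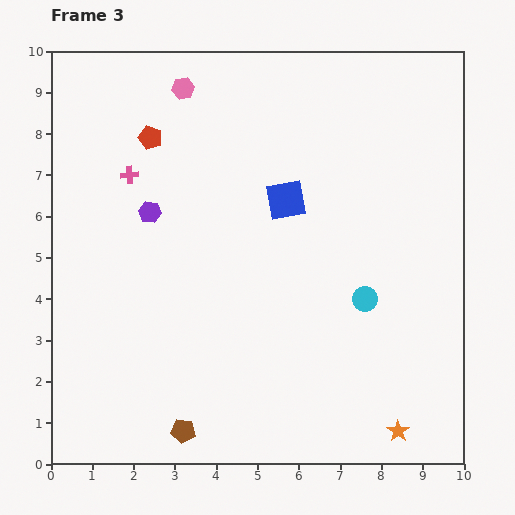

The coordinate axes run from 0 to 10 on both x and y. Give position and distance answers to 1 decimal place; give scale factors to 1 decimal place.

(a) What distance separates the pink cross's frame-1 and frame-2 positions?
2.1

The pink cross moved from (5.8, 8.7) to (3.9, 7.8), a distance of √(1.9² + 0.9²) ≈ 2.1.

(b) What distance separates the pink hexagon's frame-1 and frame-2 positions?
2.4

The pink hexagon moved from (4.3, 4.6) to (3.7, 6.9), a distance of √(0.6² + 2.3²) ≈ 2.4.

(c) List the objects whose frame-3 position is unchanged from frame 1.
the cyan circle, the brown pentagon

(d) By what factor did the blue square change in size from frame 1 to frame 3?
1.3×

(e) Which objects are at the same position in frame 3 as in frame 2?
the cyan circle, the brown pentagon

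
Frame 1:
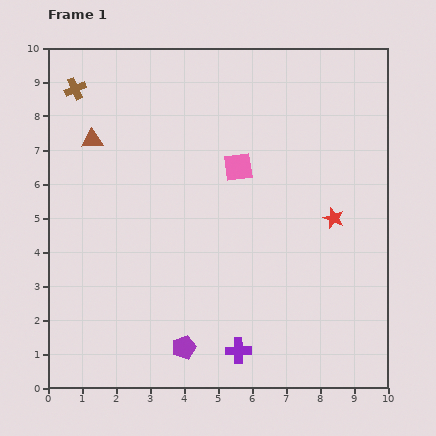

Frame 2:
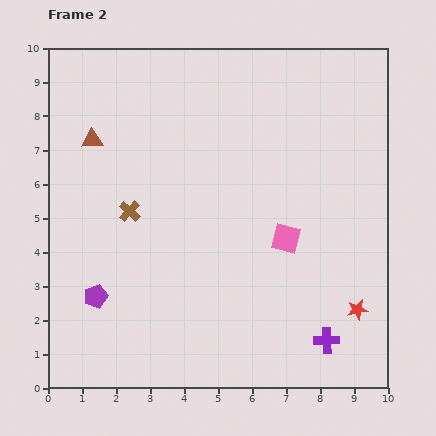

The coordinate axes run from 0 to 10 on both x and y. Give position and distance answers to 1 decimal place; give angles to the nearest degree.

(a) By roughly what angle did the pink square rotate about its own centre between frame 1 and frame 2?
21° clockwise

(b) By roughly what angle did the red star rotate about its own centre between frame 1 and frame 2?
31° counter-clockwise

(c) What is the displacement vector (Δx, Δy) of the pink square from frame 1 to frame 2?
(1.4, -2.1)

The pink square was at (5.6, 6.5) in frame 1 and (7.0, 4.4) in frame 2.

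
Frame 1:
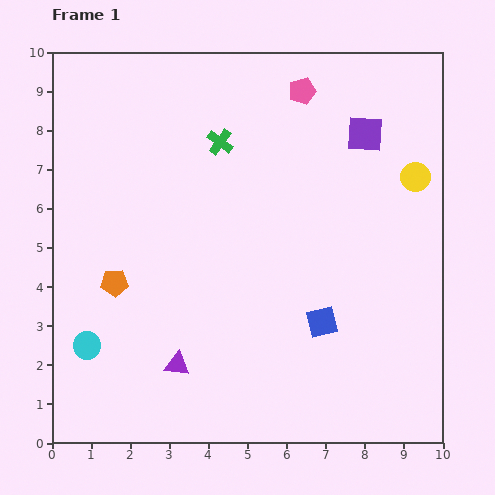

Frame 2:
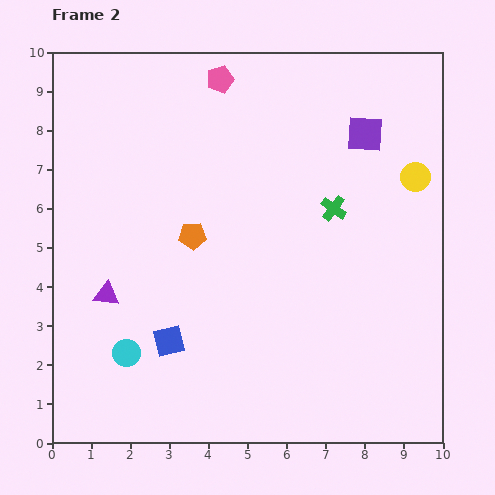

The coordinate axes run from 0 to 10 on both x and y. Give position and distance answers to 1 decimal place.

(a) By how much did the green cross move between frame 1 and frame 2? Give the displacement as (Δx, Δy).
(2.9, -1.7)

The green cross was at (4.3, 7.7) in frame 1 and (7.2, 6.0) in frame 2.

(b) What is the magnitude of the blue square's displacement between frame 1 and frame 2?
3.9

The blue square moved from (6.9, 3.1) to (3.0, 2.6), a distance of √(3.9² + 0.5²) ≈ 3.9.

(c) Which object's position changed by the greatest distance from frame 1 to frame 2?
the blue square

(moved 3.9; next 3.4)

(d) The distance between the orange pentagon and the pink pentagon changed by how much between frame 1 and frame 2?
-2.8

Distance in frame 1: 6.9. Distance in frame 2: 4.1.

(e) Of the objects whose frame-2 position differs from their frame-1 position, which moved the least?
the cyan circle

(moved 1.0)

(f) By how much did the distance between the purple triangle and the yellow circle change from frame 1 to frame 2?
+0.7

Distance in frame 1: 7.8. Distance in frame 2: 8.5.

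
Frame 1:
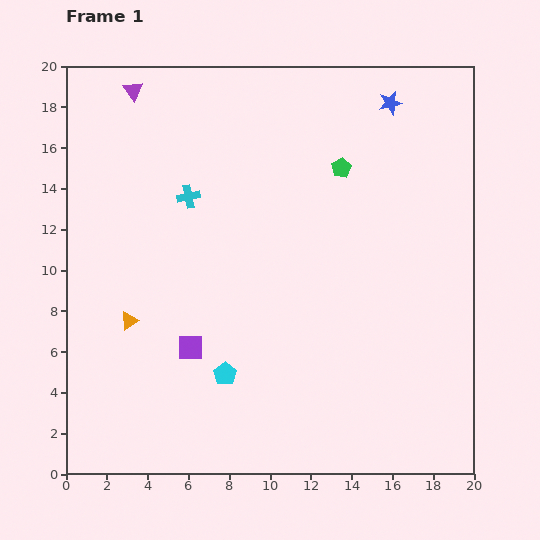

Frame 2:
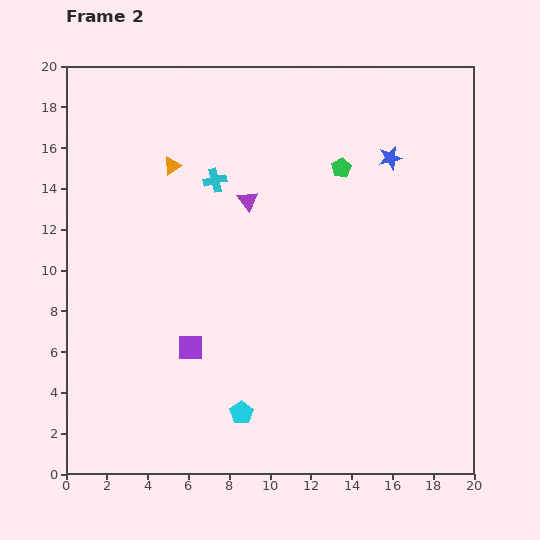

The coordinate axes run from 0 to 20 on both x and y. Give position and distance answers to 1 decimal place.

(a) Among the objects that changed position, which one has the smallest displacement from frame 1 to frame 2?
the cyan cross

(moved 1.5)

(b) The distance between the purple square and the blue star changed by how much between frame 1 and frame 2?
-2.0

Distance in frame 1: 15.5. Distance in frame 2: 13.5.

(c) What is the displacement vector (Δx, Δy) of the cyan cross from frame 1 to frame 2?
(1.3, 0.8)

The cyan cross was at (6.0, 13.6) in frame 1 and (7.3, 14.4) in frame 2.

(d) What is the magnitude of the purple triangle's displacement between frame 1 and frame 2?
7.8

The purple triangle moved from (3.3, 18.8) to (8.9, 13.4), a distance of √(5.6² + 5.4²) ≈ 7.8.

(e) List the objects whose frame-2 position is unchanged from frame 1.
the purple square, the green pentagon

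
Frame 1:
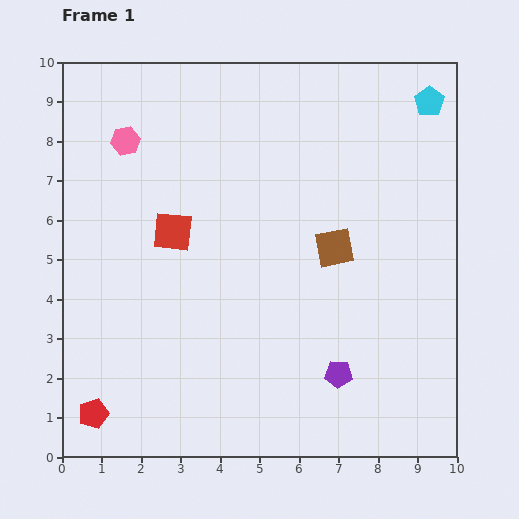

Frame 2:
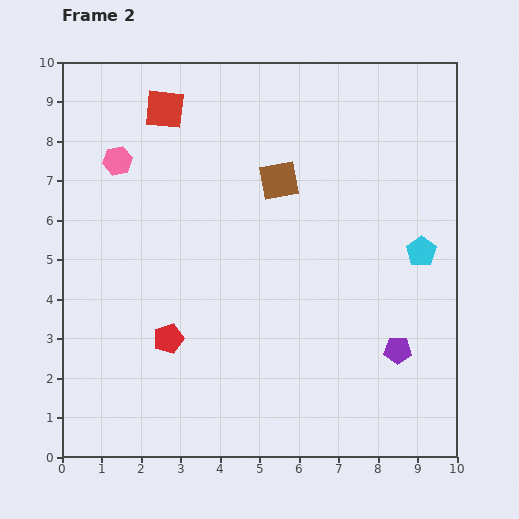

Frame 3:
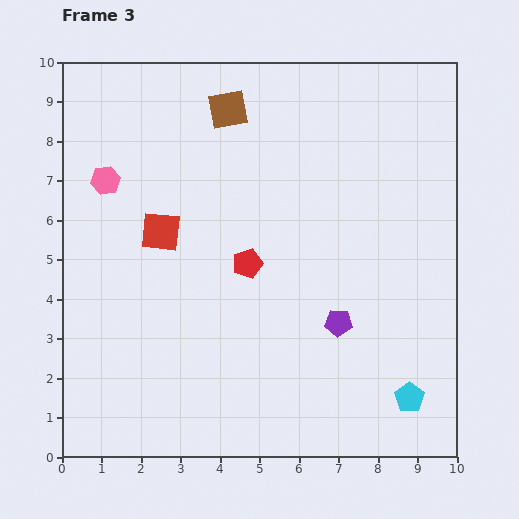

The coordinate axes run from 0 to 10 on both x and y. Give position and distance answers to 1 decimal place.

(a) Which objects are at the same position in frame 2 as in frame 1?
none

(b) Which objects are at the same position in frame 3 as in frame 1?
none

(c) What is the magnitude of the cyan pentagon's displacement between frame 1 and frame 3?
7.5

The cyan pentagon moved from (9.3, 9.0) to (8.8, 1.5), a distance of √(0.5² + 7.5²) ≈ 7.5.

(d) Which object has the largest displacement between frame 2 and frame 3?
the cyan pentagon

(moved 3.7; next 3.1)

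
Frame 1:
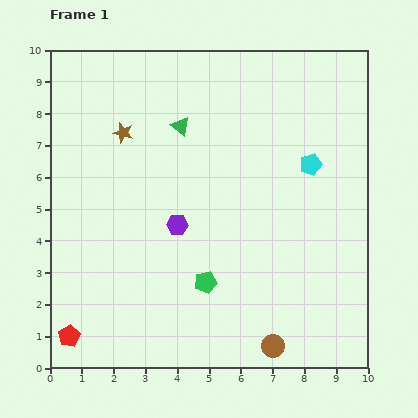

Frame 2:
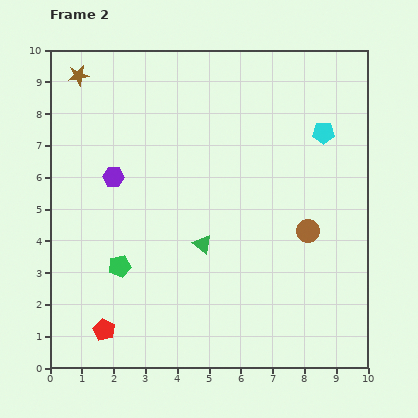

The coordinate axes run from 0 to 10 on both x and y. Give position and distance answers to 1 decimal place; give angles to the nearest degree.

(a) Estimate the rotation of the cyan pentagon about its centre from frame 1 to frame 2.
16° clockwise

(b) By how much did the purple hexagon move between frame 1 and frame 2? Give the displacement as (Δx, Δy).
(-2.0, 1.5)

The purple hexagon was at (4.0, 4.5) in frame 1 and (2.0, 6.0) in frame 2.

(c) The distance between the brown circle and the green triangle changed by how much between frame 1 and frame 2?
-4.2

Distance in frame 1: 7.5. Distance in frame 2: 3.3.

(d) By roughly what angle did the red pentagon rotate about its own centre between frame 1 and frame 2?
16° counter-clockwise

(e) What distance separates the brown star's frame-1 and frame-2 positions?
2.3

The brown star moved from (2.3, 7.4) to (0.9, 9.2), a distance of √(1.4² + 1.8²) ≈ 2.3.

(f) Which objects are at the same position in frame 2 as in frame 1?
none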